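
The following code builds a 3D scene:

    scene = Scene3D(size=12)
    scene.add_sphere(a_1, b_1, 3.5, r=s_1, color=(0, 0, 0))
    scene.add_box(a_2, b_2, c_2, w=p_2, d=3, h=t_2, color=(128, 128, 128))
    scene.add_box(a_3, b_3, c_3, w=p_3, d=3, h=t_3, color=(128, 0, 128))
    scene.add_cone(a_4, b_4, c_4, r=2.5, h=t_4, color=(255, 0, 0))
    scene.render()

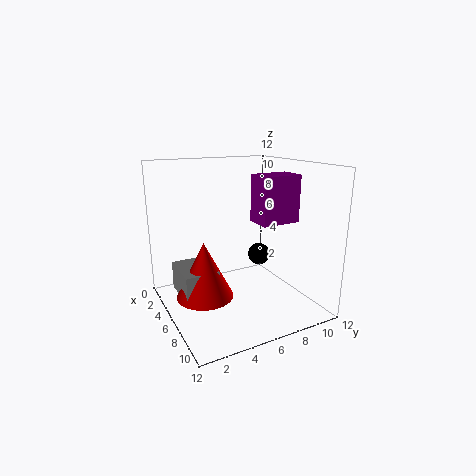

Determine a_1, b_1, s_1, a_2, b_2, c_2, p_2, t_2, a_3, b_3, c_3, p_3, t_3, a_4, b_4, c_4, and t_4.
a_1 = 4.5; b_1 = 9; s_1 = 1; a_2 = 1.5; b_2 = 1.5; c_2 = 0.5; p_2 = 4; t_2 = 2.5; a_3 = 8; b_3 = 6; c_3 = 8; p_3 = 2; t_3 = 3.5; a_4 = 4.5; b_4 = 3.5; c_4 = 0.5; t_4 = 5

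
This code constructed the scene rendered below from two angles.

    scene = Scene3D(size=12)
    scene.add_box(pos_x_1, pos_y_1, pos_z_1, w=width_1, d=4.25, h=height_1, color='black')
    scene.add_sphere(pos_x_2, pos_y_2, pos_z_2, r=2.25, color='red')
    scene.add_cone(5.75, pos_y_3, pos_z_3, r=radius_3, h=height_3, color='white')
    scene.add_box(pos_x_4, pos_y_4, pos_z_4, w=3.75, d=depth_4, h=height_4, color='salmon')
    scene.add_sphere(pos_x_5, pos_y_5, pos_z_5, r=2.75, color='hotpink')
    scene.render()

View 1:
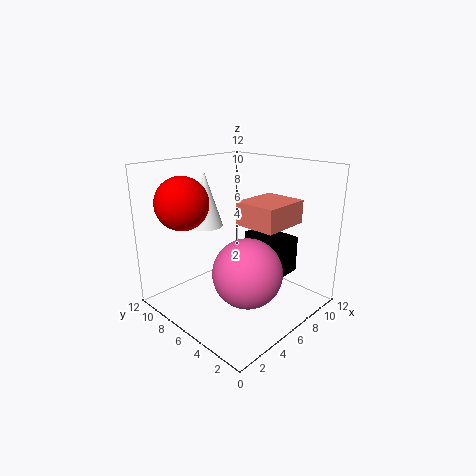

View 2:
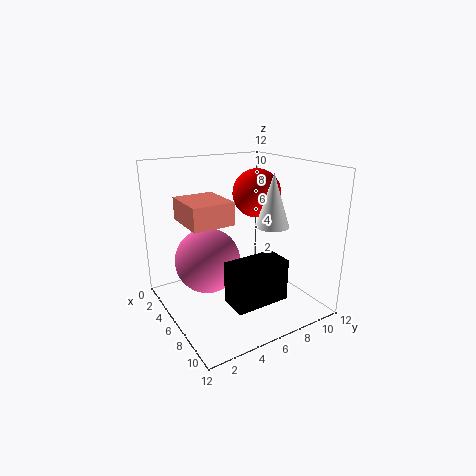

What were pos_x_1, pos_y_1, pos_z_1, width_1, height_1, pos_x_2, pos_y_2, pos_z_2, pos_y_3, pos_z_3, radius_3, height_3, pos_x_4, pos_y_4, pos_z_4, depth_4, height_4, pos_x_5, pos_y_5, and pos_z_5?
pos_x_1 = 8.5
pos_y_1 = 3.25
pos_z_1 = 2.25
width_1 = 2.25
height_1 = 3.25
pos_x_2 = 3.25
pos_y_2 = 9.75
pos_z_2 = 8.75
pos_y_3 = 9.75
pos_z_3 = 6.25
radius_3 = 1.5
height_3 = 4.75
pos_x_4 = 4.25
pos_y_4 = 1.25
pos_z_4 = 8
depth_4 = 3.25
height_4 = 1.75
pos_x_5 = 4.75
pos_y_5 = 3.75
pos_z_5 = 4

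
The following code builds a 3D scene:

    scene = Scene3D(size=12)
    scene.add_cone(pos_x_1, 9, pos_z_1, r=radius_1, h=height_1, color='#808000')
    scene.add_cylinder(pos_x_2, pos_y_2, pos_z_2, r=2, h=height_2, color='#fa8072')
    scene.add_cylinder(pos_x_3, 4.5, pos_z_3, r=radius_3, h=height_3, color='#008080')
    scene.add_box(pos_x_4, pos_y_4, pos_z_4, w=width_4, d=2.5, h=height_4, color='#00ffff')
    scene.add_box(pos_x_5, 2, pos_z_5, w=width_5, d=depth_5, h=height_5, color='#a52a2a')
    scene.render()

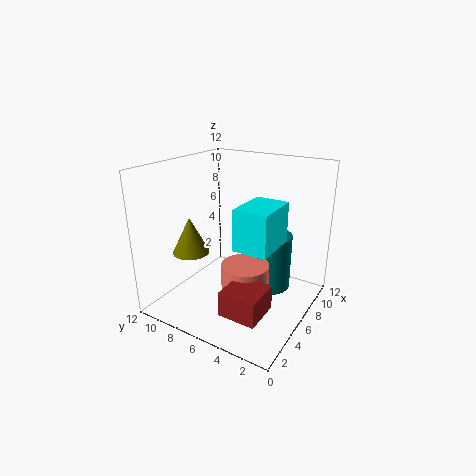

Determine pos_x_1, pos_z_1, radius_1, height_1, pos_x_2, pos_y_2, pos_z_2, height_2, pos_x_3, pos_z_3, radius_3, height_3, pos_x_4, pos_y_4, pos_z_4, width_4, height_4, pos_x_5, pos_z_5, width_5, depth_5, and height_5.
pos_x_1 = 3.5, pos_z_1 = 5, radius_1 = 1.5, height_1 = 3, pos_x_2 = 5.5, pos_y_2 = 5, pos_z_2 = 0.5, height_2 = 3.5, pos_x_3 = 9, pos_z_3 = 0.5, radius_3 = 2, height_3 = 5, pos_x_4 = 2, pos_y_4 = 1.5, pos_z_4 = 7, width_4 = 3.5, height_4 = 3, pos_x_5 = 1.5, pos_z_5 = 1.5, width_5 = 3, depth_5 = 3, height_5 = 2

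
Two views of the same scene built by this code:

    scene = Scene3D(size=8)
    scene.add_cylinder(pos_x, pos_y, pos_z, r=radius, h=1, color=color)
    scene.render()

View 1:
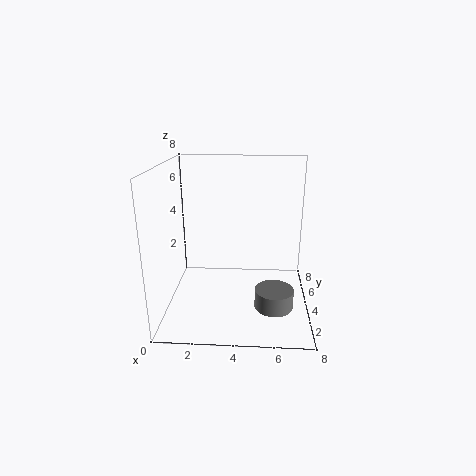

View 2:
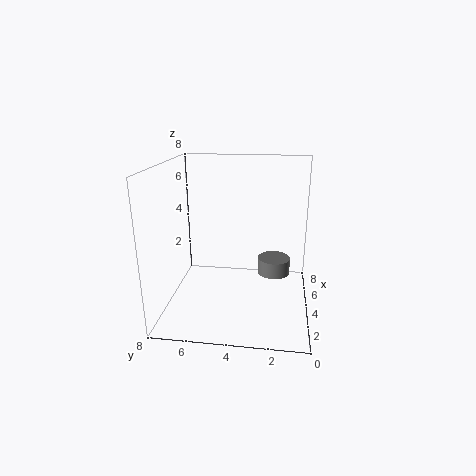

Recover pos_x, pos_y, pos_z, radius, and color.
pos_x = 6
pos_y = 2
pos_z = 1
radius = 1
color = 'gray'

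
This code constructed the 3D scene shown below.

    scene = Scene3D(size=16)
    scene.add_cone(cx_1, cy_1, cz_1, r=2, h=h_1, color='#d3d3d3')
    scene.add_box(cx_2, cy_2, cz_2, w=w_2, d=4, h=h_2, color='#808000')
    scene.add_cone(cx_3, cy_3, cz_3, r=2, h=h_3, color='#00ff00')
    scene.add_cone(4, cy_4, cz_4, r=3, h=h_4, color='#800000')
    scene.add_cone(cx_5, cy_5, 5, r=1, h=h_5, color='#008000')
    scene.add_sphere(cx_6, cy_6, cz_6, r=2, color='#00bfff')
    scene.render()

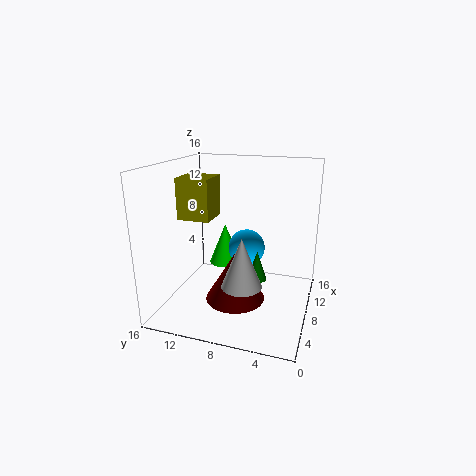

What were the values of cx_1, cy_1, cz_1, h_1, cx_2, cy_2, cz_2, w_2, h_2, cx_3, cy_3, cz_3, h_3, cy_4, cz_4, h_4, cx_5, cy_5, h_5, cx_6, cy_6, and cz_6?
cx_1 = 3; cy_1 = 6; cz_1 = 5; h_1 = 5; cx_2 = 9; cy_2 = 12; cz_2 = 9; w_2 = 4; h_2 = 5; cx_3 = 12; cy_3 = 11; cz_3 = 3; h_3 = 5; cy_4 = 7; cz_4 = 3; h_4 = 5; cx_5 = 5; cy_5 = 5; h_5 = 3; cx_6 = 8; cy_6 = 7; cz_6 = 7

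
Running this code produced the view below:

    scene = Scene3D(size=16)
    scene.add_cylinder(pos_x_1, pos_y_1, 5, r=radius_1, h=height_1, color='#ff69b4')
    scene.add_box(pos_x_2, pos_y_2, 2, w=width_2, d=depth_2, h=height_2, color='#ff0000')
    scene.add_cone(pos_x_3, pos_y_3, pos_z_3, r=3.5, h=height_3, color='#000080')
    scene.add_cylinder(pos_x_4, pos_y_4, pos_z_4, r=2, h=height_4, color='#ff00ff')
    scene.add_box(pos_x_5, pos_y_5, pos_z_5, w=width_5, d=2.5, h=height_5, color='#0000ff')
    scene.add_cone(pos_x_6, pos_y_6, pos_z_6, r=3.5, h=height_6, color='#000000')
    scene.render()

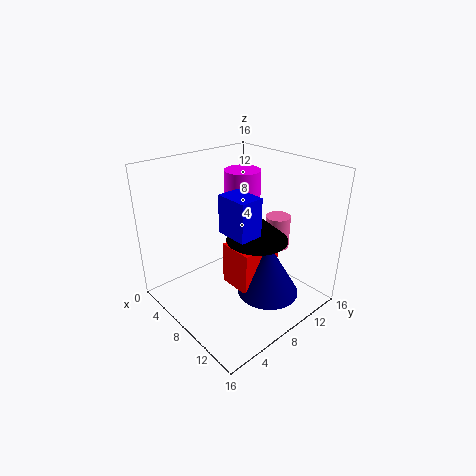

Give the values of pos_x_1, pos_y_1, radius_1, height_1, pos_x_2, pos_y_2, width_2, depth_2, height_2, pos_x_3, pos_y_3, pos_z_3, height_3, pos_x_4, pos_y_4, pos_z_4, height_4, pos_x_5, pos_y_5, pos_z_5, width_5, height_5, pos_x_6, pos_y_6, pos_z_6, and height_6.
pos_x_1 = 8.5
pos_y_1 = 14
radius_1 = 1.5
height_1 = 4
pos_x_2 = 6.5
pos_y_2 = 7
width_2 = 4
depth_2 = 5
height_2 = 5
pos_x_3 = 11
pos_y_3 = 10
pos_z_3 = 1.5
height_3 = 6
pos_x_4 = 6.5
pos_y_4 = 10
pos_z_4 = 8
height_4 = 7
pos_x_5 = 8.5
pos_y_5 = 5
pos_z_5 = 10
width_5 = 3.5
height_5 = 4
pos_x_6 = 9
pos_y_6 = 10
pos_z_6 = 7.5
height_6 = 3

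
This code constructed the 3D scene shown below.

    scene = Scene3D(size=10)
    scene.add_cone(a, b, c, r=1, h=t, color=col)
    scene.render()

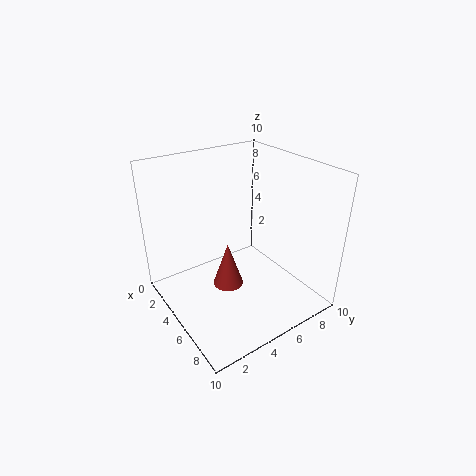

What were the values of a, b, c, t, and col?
a = 6
b = 3.5
c = 2.5
t = 3
col = 'brown'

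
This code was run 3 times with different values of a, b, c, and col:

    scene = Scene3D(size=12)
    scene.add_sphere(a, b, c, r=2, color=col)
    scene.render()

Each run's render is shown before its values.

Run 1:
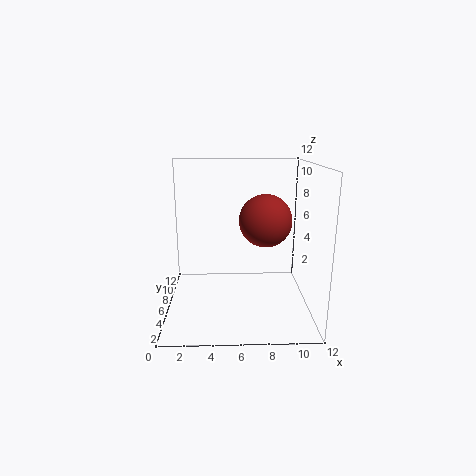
a = 8; b = 4; c = 8; col = 'brown'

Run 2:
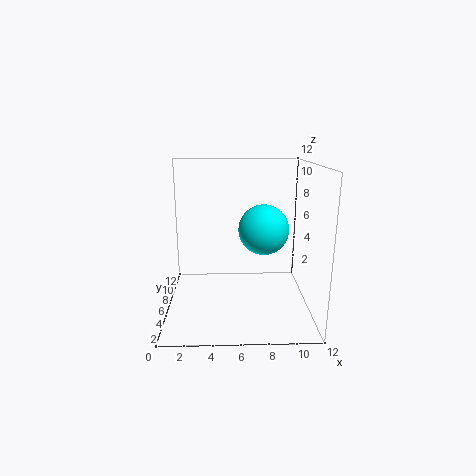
a = 8; b = 5; c = 7; col = 'cyan'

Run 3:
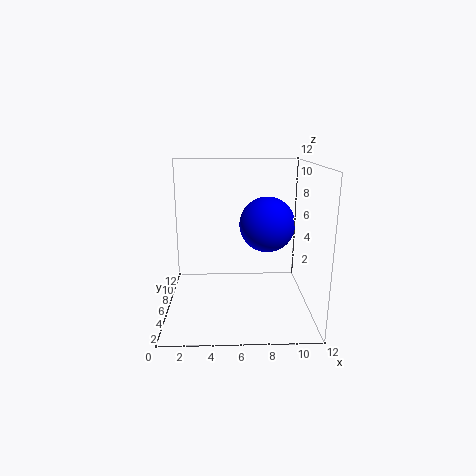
a = 8; b = 3; c = 8; col = 'blue'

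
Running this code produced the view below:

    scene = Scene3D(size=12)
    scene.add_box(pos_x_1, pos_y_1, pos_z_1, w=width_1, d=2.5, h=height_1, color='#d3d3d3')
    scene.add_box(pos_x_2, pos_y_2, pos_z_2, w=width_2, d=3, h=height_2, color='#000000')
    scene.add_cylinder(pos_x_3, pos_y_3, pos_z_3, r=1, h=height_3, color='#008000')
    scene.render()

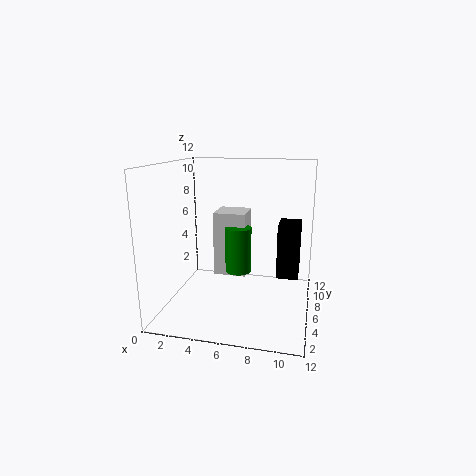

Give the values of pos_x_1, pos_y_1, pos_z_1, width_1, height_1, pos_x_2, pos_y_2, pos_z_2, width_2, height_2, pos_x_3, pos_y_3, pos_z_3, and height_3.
pos_x_1 = 4.5; pos_y_1 = 4; pos_z_1 = 3.5; width_1 = 2.5; height_1 = 5; pos_x_2 = 9; pos_y_2 = 8.5; pos_z_2 = 1.5; width_2 = 2; height_2 = 5; pos_x_3 = 6.5; pos_y_3 = 4; pos_z_3 = 4; height_3 = 3.5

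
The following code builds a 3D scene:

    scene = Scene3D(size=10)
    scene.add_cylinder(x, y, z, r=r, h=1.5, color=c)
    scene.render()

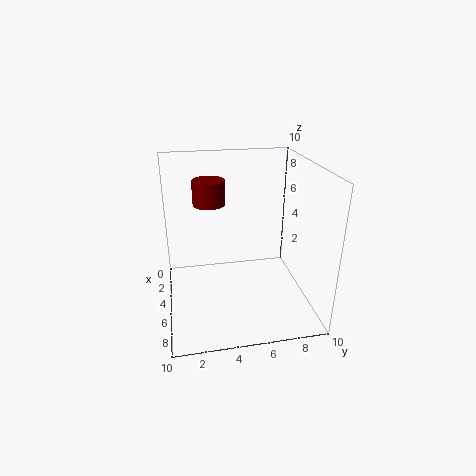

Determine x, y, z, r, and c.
x = 6, y = 3, z = 8, r = 1, c = 'maroon'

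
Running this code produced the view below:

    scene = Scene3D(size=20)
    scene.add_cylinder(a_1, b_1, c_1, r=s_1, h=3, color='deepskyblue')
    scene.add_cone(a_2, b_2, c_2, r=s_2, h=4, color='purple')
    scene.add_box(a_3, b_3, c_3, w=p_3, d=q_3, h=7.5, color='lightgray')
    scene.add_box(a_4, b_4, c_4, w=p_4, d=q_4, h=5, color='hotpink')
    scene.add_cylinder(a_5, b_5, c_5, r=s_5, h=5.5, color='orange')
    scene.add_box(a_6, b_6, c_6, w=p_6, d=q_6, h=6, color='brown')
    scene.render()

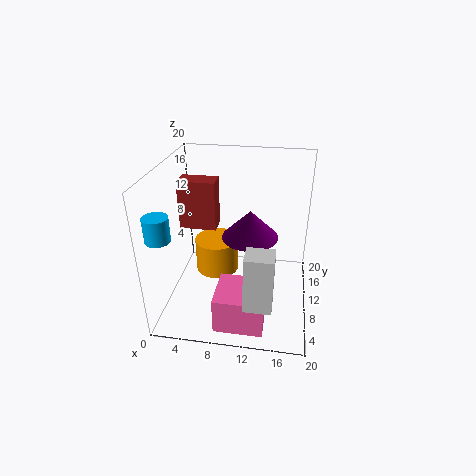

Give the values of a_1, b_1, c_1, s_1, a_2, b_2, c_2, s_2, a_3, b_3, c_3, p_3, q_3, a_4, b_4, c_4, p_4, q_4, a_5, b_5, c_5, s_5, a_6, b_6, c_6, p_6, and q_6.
a_1 = 2, b_1 = 2, c_1 = 13.5, s_1 = 1.5, a_2 = 11.5, b_2 = 11.5, c_2 = 9.5, s_2 = 4, a_3 = 12, b_3 = 1, c_3 = 5, p_3 = 3.5, q_3 = 3, a_4 = 8, b_4 = 1.5, c_4 = 0.5, p_4 = 6.5, q_4 = 6, a_5 = 5.5, b_5 = 16, c_5 = 0.5, s_5 = 3.5, a_6 = 3.5, b_6 = 5.5, c_6 = 13.5, p_6 = 4.5, q_6 = 2.5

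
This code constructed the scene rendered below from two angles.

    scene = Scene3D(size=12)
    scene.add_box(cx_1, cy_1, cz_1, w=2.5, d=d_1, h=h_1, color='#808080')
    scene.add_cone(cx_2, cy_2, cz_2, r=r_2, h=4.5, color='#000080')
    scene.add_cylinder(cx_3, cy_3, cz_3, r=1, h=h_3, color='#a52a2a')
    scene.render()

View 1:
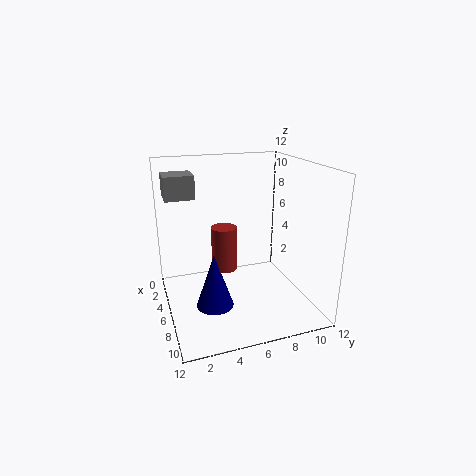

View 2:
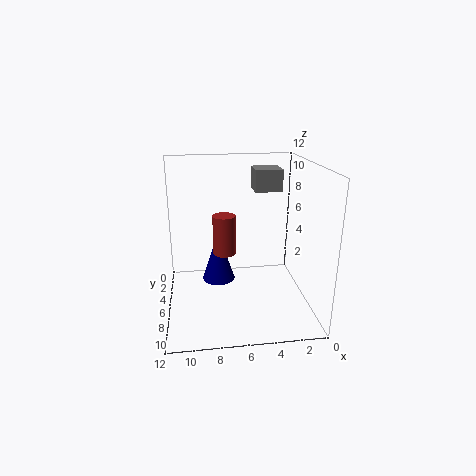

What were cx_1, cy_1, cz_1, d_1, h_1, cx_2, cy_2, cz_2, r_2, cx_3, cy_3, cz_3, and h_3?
cx_1 = 1.5; cy_1 = 0.5; cz_1 = 9; d_1 = 2.5; h_1 = 2; cx_2 = 7.5; cy_2 = 3.5; cz_2 = 1; r_2 = 1.5; cx_3 = 7; cy_3 = 4.5; cz_3 = 4; h_3 = 3.5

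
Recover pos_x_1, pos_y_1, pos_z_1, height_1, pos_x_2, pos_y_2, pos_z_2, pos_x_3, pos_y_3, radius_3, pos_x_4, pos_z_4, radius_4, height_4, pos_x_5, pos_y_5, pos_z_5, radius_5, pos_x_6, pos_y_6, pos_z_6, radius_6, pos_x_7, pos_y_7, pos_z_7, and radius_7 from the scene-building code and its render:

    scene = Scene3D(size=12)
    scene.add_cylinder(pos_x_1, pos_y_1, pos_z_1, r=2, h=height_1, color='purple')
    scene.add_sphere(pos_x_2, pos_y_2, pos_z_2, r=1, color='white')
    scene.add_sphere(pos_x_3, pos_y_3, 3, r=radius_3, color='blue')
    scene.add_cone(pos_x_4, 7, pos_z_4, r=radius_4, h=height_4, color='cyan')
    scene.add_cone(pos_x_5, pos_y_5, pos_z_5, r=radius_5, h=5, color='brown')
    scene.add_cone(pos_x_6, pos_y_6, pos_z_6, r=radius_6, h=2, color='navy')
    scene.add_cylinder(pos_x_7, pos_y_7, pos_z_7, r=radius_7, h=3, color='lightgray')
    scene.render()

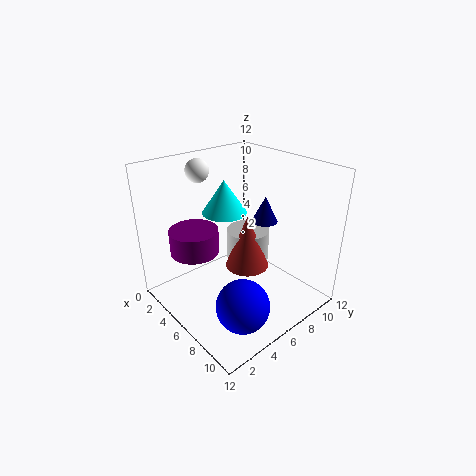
pos_x_1 = 4, pos_y_1 = 3, pos_z_1 = 5, height_1 = 2, pos_x_2 = 2, pos_y_2 = 5, pos_z_2 = 11, pos_x_3 = 10, pos_y_3 = 3, radius_3 = 2, pos_x_4 = 3, pos_z_4 = 7, radius_4 = 2, height_4 = 3, pos_x_5 = 5, pos_y_5 = 8, pos_z_5 = 2, radius_5 = 2, pos_x_6 = 8, pos_y_6 = 7, pos_z_6 = 8, radius_6 = 1, pos_x_7 = 4, pos_y_7 = 9, pos_z_7 = 2, radius_7 = 2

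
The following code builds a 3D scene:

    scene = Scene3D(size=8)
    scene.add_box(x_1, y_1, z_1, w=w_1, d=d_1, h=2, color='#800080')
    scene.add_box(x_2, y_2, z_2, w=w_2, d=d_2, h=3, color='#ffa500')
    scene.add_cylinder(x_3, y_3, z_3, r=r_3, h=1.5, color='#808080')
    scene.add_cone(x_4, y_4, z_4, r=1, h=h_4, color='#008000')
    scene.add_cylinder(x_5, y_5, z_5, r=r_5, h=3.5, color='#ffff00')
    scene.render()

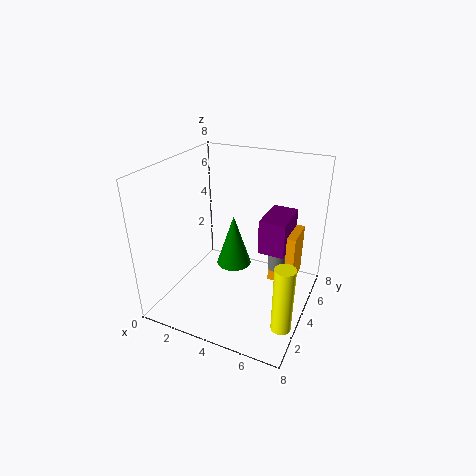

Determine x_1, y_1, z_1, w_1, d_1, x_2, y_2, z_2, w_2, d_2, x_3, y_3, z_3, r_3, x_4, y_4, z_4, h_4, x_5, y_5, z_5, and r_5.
x_1 = 5; y_1 = 4.5; z_1 = 3; w_1 = 1.5; d_1 = 2.5; x_2 = 5.5; y_2 = 5; z_2 = 1; w_2 = 1.5; d_2 = 2; x_3 = 6; y_3 = 5; z_3 = 2; r_3 = 0.5; x_4 = 3.5; y_4 = 4.5; z_4 = 2; h_4 = 3; x_5 = 7.5; y_5 = 1.5; z_5 = 1; r_5 = 0.5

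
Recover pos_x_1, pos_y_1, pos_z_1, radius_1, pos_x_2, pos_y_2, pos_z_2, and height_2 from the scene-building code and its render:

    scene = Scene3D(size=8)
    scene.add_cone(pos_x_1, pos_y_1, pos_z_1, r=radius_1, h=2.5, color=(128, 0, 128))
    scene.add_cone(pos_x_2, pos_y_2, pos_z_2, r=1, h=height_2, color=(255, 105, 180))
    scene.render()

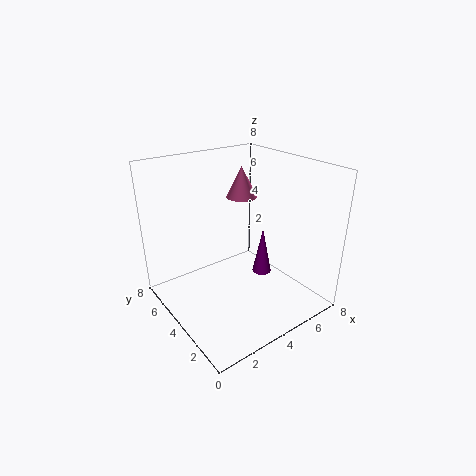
pos_x_1 = 4.5
pos_y_1 = 2.5
pos_z_1 = 2.5
radius_1 = 0.5
pos_x_2 = 6.5
pos_y_2 = 7
pos_z_2 = 5
height_2 = 2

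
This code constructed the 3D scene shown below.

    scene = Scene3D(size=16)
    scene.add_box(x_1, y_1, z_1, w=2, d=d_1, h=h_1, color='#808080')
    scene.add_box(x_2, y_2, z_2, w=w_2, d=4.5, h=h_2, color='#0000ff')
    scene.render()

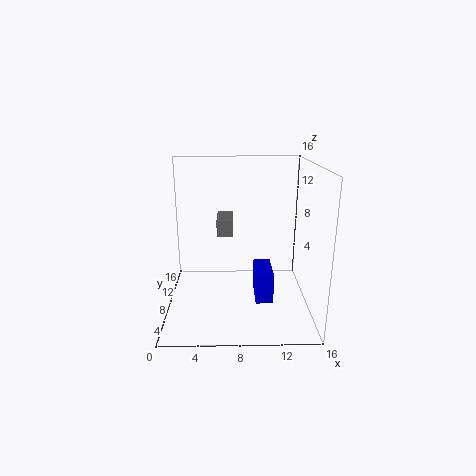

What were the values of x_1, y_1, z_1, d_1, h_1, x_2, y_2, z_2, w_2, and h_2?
x_1 = 5.5
y_1 = 11
z_1 = 7
d_1 = 4.5
h_1 = 2
x_2 = 10
y_2 = 6.5
z_2 = 0.5
w_2 = 2
h_2 = 3.5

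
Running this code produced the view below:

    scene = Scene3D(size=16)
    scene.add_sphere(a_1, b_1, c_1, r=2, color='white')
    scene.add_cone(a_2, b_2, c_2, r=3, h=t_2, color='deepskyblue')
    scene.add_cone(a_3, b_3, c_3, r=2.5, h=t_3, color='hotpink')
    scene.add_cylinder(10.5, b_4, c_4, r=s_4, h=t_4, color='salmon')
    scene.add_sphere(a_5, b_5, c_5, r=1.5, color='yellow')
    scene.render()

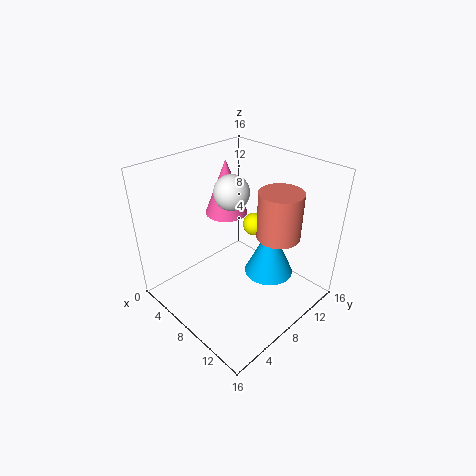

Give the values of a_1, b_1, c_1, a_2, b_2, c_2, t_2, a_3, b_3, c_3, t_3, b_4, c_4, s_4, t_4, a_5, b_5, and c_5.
a_1 = 6, b_1 = 9, c_1 = 12.5, a_2 = 9, b_2 = 12.5, c_2 = 1.5, t_2 = 6.5, a_3 = 4, b_3 = 10, c_3 = 9, t_3 = 6.5, b_4 = 12, c_4 = 7.5, s_4 = 2.5, t_4 = 5.5, a_5 = 5, b_5 = 14, c_5 = 6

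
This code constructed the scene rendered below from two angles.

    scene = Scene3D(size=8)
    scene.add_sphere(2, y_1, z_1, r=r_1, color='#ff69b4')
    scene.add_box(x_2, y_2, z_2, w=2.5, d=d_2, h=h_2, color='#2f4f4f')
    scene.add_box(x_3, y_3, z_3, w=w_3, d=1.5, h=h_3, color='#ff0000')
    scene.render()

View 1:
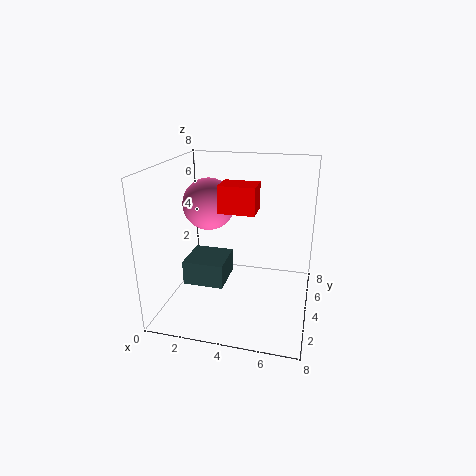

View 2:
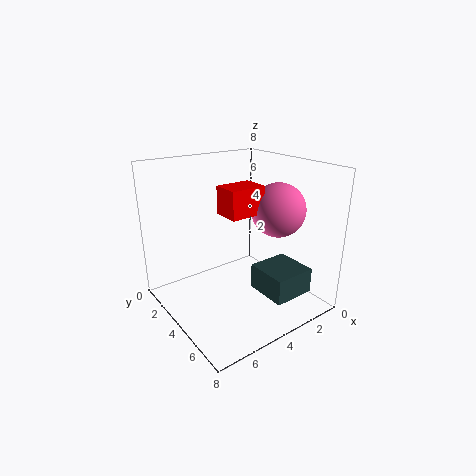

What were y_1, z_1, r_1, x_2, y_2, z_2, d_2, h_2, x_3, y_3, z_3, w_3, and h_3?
y_1 = 5, z_1 = 5.5, r_1 = 1.5, x_2 = 0.5, y_2 = 4, z_2 = 0.5, d_2 = 2.5, h_2 = 1.5, x_3 = 3, y_3 = 3.5, z_3 = 5.5, w_3 = 2, h_3 = 1.5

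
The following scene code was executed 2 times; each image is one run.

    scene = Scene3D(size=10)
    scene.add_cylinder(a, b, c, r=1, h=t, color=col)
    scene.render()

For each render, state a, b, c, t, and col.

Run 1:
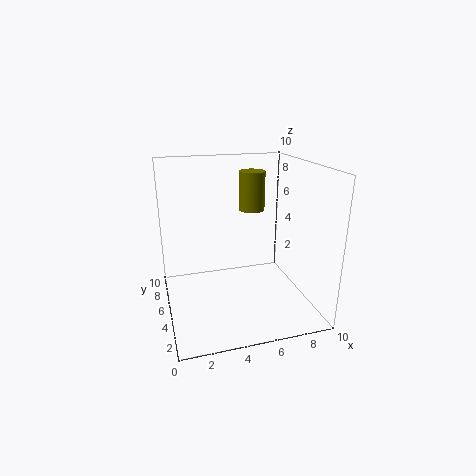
a = 7; b = 8; c = 6; t = 3; col = 'olive'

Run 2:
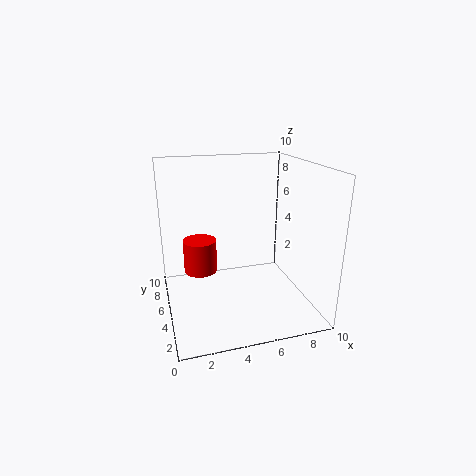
a = 2; b = 3; c = 4; t = 2; col = 'red'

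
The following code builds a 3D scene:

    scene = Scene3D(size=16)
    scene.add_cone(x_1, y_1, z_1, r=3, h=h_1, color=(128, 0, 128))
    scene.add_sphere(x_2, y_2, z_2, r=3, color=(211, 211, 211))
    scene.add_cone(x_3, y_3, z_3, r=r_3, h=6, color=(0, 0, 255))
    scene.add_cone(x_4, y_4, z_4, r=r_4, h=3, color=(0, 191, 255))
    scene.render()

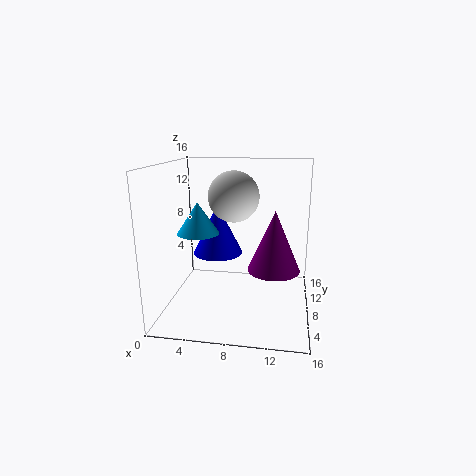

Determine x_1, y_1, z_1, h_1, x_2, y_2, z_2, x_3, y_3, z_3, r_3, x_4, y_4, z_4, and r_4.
x_1 = 12; y_1 = 9; z_1 = 4; h_1 = 7; x_2 = 7; y_2 = 11; z_2 = 12; x_3 = 5; y_3 = 11; z_3 = 5; r_3 = 3; x_4 = 5; y_4 = 3; z_4 = 10; r_4 = 2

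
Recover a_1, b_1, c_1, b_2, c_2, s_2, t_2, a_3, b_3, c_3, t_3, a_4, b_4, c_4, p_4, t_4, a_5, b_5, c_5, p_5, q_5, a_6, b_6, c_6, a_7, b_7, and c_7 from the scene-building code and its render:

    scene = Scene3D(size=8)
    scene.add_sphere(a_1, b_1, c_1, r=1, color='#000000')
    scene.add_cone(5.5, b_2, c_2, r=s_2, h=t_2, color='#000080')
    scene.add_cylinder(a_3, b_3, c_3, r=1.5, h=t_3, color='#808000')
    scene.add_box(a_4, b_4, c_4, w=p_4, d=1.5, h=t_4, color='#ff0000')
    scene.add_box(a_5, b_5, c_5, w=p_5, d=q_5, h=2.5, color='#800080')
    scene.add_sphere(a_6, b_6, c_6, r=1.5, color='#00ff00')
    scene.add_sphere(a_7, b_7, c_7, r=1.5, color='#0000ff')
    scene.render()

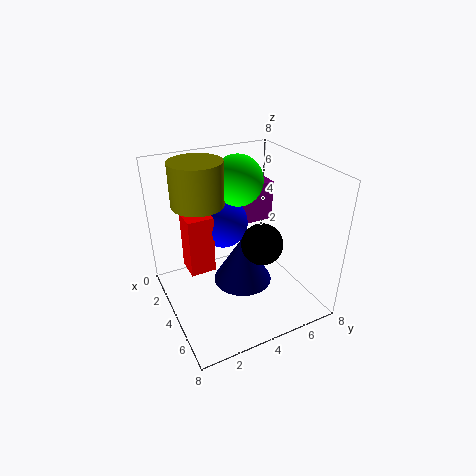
a_1 = 6.5
b_1 = 4
c_1 = 5
b_2 = 3.5
c_2 = 2.5
s_2 = 1.5
t_2 = 2.5
a_3 = 2
b_3 = 2.5
c_3 = 5.5
t_3 = 2.5
a_4 = 1.5
b_4 = 1.5
c_4 = 1.5
p_4 = 1.5
t_4 = 3.5
a_5 = 0.5
b_5 = 5
c_5 = 3.5
p_5 = 1.5
q_5 = 2.5
a_6 = 2
b_6 = 5
c_6 = 6.5
a_7 = 2
b_7 = 4
c_7 = 4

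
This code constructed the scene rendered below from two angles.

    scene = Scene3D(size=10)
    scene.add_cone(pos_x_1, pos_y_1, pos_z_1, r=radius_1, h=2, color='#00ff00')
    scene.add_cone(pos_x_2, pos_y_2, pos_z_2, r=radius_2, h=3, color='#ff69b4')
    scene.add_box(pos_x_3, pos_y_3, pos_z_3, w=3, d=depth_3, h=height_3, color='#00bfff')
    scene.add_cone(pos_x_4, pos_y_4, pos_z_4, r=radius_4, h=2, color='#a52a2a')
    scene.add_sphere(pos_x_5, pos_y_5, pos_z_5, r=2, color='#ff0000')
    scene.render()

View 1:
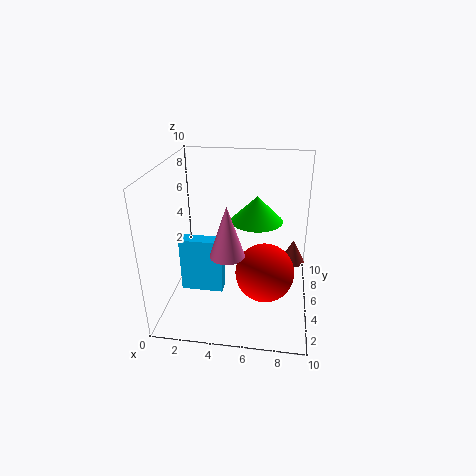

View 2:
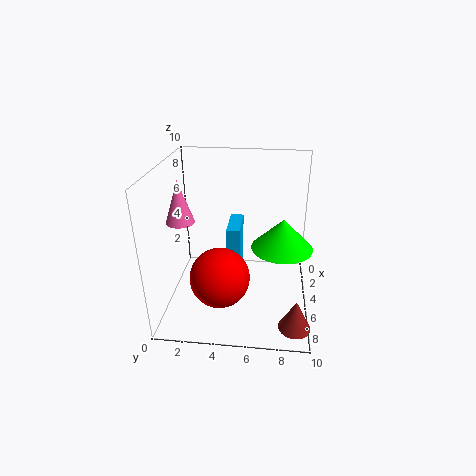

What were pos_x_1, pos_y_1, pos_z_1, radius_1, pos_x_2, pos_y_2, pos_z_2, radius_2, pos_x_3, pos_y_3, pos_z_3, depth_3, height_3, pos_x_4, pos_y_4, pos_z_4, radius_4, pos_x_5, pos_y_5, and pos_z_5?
pos_x_1 = 6; pos_y_1 = 8; pos_z_1 = 5; radius_1 = 2; pos_x_2 = 5; pos_y_2 = 1; pos_z_2 = 6; radius_2 = 1; pos_x_3 = 1; pos_y_3 = 4; pos_z_3 = 1; depth_3 = 1; height_3 = 4; pos_x_4 = 9; pos_y_4 = 9; pos_z_4 = 1; radius_4 = 1; pos_x_5 = 7; pos_y_5 = 4; pos_z_5 = 3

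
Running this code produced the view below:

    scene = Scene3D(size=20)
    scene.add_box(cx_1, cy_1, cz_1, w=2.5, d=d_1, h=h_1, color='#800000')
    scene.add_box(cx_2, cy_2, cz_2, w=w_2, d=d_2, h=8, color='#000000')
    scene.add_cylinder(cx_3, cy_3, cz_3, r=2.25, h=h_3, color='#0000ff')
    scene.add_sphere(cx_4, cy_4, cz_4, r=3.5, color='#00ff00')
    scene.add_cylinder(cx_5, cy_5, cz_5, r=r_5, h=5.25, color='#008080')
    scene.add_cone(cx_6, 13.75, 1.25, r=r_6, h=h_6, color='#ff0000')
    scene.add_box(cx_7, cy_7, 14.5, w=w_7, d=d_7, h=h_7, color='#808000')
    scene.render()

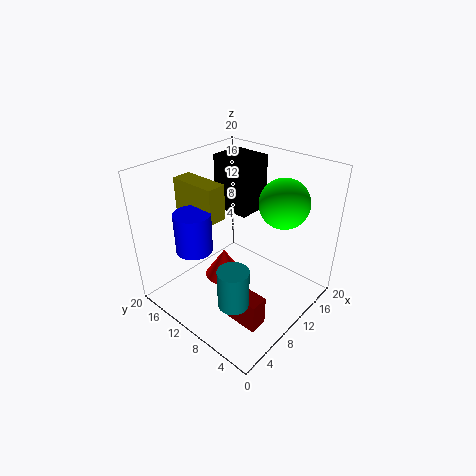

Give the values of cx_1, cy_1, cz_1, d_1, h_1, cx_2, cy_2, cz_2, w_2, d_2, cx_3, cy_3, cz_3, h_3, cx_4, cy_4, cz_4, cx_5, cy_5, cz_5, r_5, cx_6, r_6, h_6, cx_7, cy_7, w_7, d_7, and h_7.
cx_1 = 5; cy_1 = 3; cz_1 = 0.5; d_1 = 4.75; h_1 = 4.25; cx_2 = 12.5; cy_2 = 11; cz_2 = 11.75; w_2 = 5; d_2 = 5.75; cx_3 = 3; cy_3 = 11; cz_3 = 11.25; h_3 = 5; cx_4 = 15.25; cy_4 = 6.25; cz_4 = 14.5; cx_5 = 4.25; cy_5 = 5.75; cz_5 = 4.5; r_5 = 2; cx_6 = 11; r_6 = 3; h_6 = 4.5; cx_7 = 4.5; cy_7 = 9.5; w_7 = 2.5; d_7 = 6.25; h_7 = 4.5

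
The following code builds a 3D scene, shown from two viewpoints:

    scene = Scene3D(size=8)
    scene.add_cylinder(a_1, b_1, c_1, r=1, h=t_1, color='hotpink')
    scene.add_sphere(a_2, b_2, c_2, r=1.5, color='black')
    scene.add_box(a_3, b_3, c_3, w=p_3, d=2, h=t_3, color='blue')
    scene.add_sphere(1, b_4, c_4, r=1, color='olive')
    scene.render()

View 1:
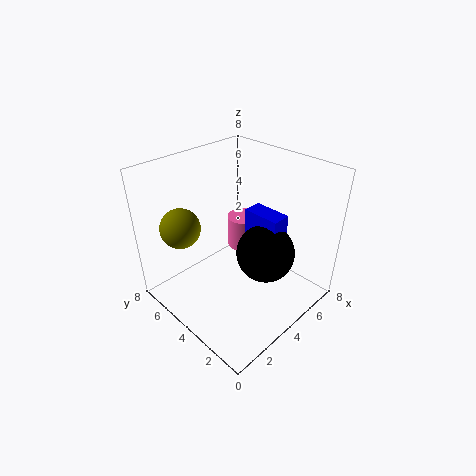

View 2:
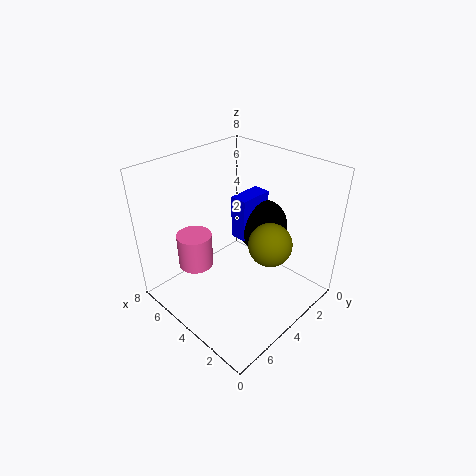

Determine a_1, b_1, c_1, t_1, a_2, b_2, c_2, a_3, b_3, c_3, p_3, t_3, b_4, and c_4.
a_1 = 6; b_1 = 5.5; c_1 = 2; t_1 = 2; a_2 = 4; b_2 = 2; c_2 = 4; a_3 = 4; b_3 = 1.5; c_3 = 3.5; p_3 = 1; t_3 = 2.5; b_4 = 5; c_4 = 5.5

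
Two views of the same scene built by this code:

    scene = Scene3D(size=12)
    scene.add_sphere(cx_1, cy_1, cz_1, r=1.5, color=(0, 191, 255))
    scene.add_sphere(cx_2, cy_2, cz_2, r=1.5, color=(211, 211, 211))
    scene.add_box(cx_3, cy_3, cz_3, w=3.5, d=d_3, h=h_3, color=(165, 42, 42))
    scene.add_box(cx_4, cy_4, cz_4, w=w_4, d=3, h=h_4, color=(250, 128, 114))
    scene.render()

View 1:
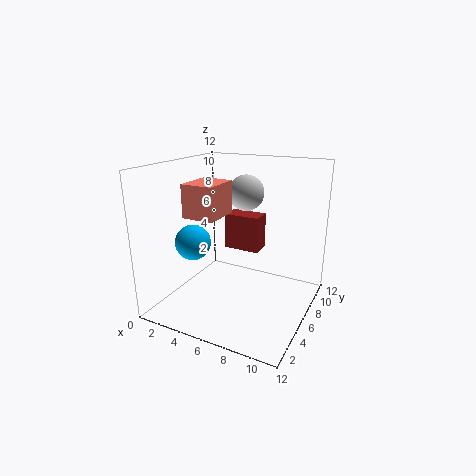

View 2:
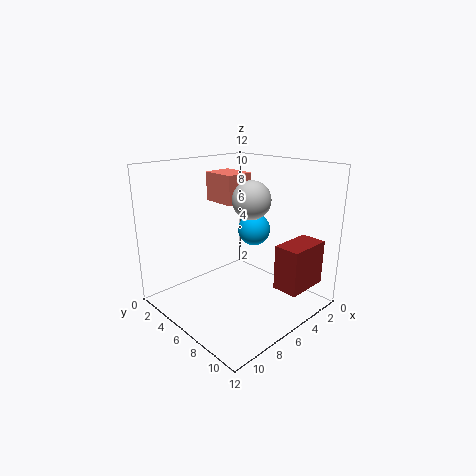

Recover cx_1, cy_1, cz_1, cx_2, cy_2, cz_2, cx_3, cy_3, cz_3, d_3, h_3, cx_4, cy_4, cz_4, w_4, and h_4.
cx_1 = 2.5
cy_1 = 4.5
cz_1 = 5.5
cx_2 = 6
cy_2 = 7.5
cz_2 = 9.5
cx_3 = 2.5
cy_3 = 10
cz_3 = 3
d_3 = 2
h_3 = 3.5
cx_4 = 3.5
cy_4 = 2
cz_4 = 8.5
w_4 = 2.5
h_4 = 2.5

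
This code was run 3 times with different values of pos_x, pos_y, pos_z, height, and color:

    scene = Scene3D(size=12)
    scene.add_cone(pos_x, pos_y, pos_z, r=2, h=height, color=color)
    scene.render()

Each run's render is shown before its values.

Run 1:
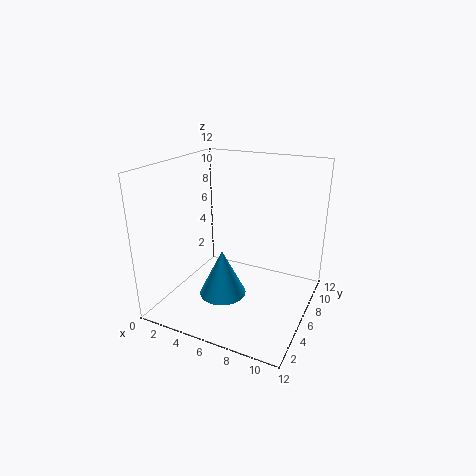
pos_x = 5; pos_y = 5; pos_z = 1; height = 4; color = 'deepskyblue'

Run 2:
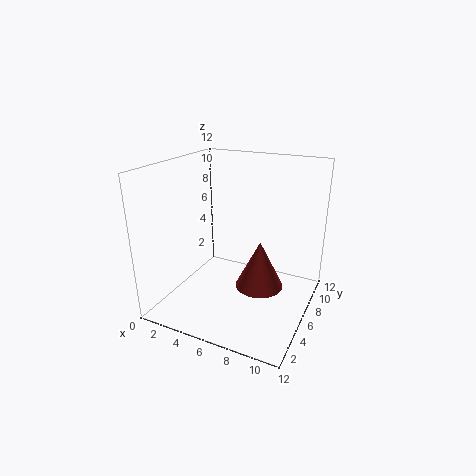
pos_x = 8; pos_y = 6; pos_z = 2; height = 4; color = 'brown'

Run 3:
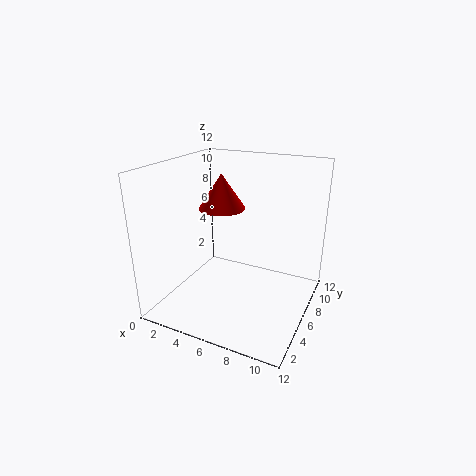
pos_x = 4; pos_y = 7; pos_z = 8; height = 3; color = 'red'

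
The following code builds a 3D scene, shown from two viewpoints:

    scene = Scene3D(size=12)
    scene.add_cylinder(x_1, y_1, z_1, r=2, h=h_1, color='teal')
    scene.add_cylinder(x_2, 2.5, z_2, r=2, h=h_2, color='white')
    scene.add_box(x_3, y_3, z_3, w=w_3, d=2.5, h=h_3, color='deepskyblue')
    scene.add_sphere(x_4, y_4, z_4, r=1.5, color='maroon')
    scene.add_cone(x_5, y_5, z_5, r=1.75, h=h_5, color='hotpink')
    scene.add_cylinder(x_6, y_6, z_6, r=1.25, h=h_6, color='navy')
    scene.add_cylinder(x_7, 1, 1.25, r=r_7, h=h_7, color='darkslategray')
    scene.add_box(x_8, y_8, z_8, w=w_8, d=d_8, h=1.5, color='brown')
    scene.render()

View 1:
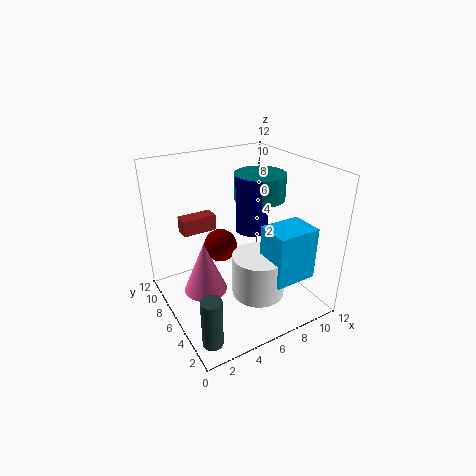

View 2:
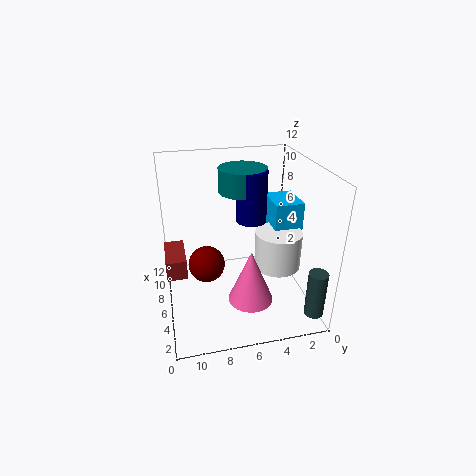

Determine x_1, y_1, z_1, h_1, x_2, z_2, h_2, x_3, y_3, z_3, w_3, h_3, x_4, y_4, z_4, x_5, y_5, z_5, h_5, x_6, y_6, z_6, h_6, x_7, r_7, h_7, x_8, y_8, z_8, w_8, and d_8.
x_1 = 7.5, y_1 = 5.25, z_1 = 9.5, h_1 = 2, x_2 = 5.75, z_2 = 3, h_2 = 3.25, x_3 = 6, y_3 = 0.25, z_3 = 4.5, w_3 = 3.25, h_3 = 4, x_4 = 5.75, y_4 = 8.75, z_4 = 4, x_5 = 2.75, y_5 = 5.75, z_5 = 2.25, h_5 = 4.25, x_6 = 6.5, y_6 = 4.75, z_6 = 7.25, h_6 = 4.25, x_7 = 1, r_7 = 0.75, h_7 = 3.75, x_8 = 3, y_8 = 10.5, z_8 = 4.75, w_8 = 3.25, d_8 = 1.5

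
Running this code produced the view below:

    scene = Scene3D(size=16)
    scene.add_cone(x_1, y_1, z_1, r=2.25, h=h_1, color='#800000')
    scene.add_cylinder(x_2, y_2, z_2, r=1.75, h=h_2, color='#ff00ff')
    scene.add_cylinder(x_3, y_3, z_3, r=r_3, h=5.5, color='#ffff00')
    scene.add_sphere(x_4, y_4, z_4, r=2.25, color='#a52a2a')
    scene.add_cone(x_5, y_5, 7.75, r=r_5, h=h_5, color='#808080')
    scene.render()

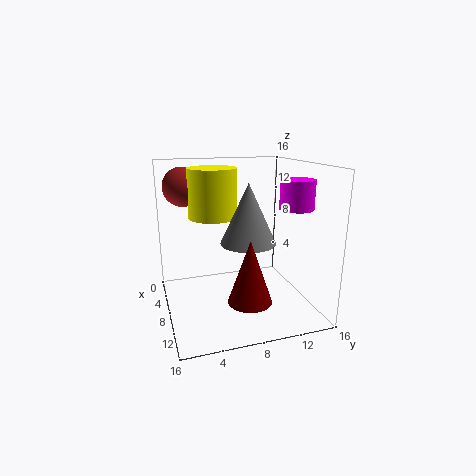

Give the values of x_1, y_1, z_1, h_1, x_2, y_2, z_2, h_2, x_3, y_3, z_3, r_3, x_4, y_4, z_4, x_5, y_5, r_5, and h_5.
x_1 = 12.75; y_1 = 7.75; z_1 = 2.75; h_1 = 6.5; x_2 = 11.75; y_2 = 13; z_2 = 11.75; h_2 = 3; x_3 = 5.75; y_3 = 5.75; z_3 = 10; r_3 = 2.75; x_4 = 3.75; y_4 = 2.75; z_4 = 13.25; x_5 = 9.25; y_5 = 8.75; r_5 = 3; h_5 = 6.5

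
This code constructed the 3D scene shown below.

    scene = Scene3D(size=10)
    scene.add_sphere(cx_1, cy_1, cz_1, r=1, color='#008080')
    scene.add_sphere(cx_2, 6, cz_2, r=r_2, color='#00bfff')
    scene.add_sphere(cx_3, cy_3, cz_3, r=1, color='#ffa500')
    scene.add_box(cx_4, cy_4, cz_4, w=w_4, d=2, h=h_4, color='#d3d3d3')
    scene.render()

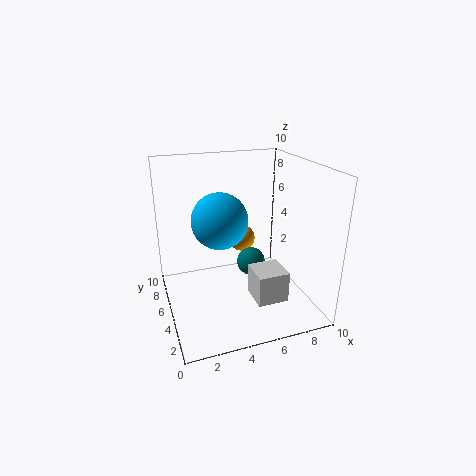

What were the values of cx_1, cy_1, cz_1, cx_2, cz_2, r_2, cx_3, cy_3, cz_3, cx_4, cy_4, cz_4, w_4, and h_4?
cx_1 = 6
cy_1 = 5
cz_1 = 3
cx_2 = 4
cz_2 = 6
r_2 = 2
cx_3 = 6
cy_3 = 7
cz_3 = 4
cx_4 = 5
cy_4 = 1
cz_4 = 2
w_4 = 2
h_4 = 2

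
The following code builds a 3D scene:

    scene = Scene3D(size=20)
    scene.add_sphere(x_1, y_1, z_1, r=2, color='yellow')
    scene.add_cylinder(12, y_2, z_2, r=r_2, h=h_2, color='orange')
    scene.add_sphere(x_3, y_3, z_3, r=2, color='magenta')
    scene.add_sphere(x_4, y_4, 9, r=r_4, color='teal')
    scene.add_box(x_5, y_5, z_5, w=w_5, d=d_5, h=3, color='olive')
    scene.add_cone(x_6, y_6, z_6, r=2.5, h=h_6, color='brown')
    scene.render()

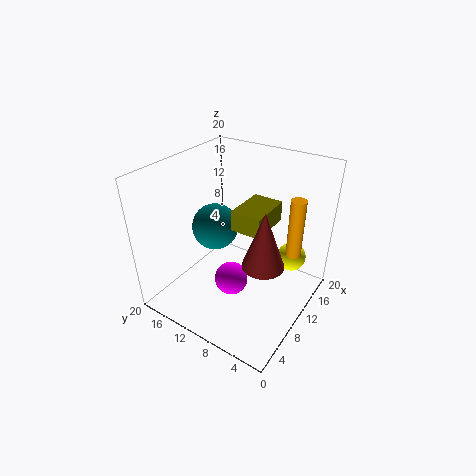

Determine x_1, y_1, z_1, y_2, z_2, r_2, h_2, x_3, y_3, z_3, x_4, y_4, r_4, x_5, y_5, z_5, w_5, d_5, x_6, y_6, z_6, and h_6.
x_1 = 14, y_1 = 3.5, z_1 = 7, y_2 = 2.5, z_2 = 9, r_2 = 1, h_2 = 8, x_3 = 4, y_3 = 7, z_3 = 8.5, x_4 = 12, y_4 = 15.5, r_4 = 3.5, x_5 = 10.5, y_5 = 7, z_5 = 10.5, w_5 = 6.5, d_5 = 4.5, x_6 = 5.5, y_6 = 3.5, z_6 = 11, h_6 = 7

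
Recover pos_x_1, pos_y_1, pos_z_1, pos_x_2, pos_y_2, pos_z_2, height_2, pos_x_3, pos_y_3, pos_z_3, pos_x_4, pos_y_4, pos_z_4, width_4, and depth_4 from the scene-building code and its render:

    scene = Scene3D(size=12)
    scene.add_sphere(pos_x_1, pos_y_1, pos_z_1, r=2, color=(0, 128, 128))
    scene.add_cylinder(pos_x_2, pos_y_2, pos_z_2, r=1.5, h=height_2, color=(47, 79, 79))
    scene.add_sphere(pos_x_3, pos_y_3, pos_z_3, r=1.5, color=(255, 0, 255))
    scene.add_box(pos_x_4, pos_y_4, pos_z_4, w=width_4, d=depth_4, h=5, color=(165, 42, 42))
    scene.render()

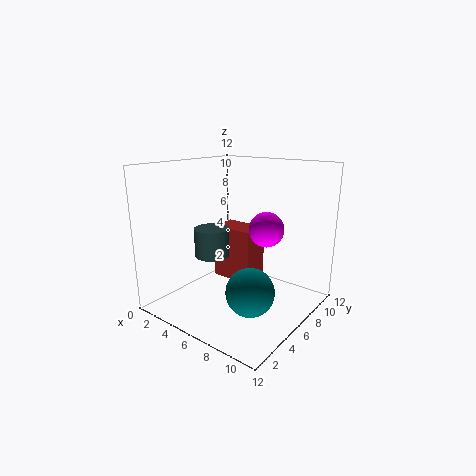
pos_x_1 = 8, pos_y_1 = 5, pos_z_1 = 2, pos_x_2 = 3.5, pos_y_2 = 5.5, pos_z_2 = 4, height_2 = 2.5, pos_x_3 = 7.5, pos_y_3 = 8, pos_z_3 = 6.5, pos_x_4 = 2, pos_y_4 = 7.5, pos_z_4 = 1, width_4 = 4, depth_4 = 2.5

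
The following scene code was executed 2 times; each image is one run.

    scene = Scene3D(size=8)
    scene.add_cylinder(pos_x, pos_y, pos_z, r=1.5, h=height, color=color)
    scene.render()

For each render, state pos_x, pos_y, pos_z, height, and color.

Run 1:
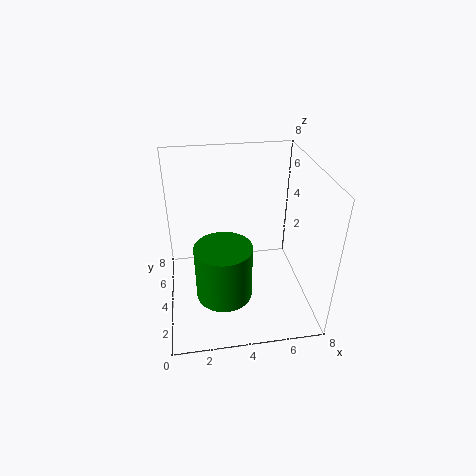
pos_x = 3
pos_y = 2.5
pos_z = 1.5
height = 3
color = 'green'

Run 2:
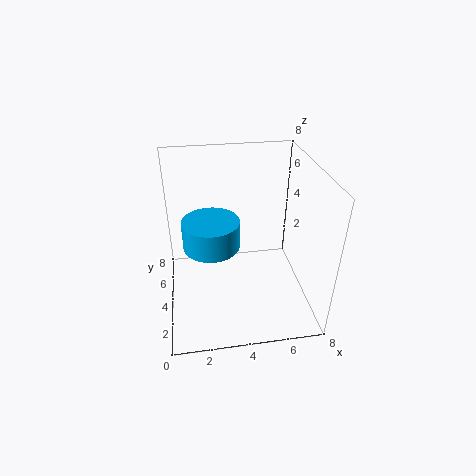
pos_x = 2.5
pos_y = 3.5
pos_z = 4
height = 1.5
color = 'deepskyblue'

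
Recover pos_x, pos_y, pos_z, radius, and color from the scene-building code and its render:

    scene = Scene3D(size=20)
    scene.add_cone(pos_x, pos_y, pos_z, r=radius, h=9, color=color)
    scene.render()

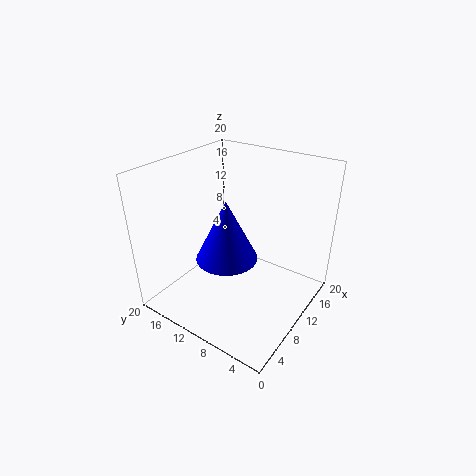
pos_x = 10
pos_y = 12
pos_z = 6
radius = 4.5
color = 'blue'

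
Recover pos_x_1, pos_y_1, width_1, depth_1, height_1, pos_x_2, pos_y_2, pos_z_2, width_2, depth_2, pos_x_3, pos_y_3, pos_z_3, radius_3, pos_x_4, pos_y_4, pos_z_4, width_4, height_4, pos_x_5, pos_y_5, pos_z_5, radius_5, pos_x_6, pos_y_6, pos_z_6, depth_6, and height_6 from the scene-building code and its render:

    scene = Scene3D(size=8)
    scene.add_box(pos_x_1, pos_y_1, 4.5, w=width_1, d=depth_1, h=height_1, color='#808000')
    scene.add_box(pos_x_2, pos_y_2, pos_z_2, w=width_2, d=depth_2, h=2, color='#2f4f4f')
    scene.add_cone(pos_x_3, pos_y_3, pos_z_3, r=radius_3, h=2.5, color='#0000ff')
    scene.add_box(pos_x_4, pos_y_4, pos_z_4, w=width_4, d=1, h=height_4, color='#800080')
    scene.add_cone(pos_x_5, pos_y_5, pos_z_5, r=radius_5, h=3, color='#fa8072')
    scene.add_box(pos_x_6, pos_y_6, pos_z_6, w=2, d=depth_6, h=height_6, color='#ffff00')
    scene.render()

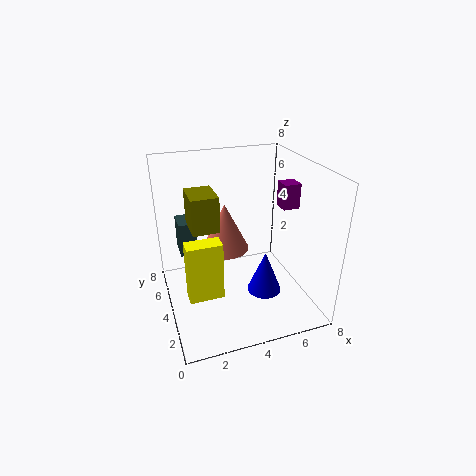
pos_x_1 = 1.5
pos_y_1 = 4
width_1 = 1.5
depth_1 = 2
height_1 = 2
pos_x_2 = 1
pos_y_2 = 5.5
pos_z_2 = 2.5
width_2 = 1
depth_2 = 1.5
pos_x_3 = 5.5
pos_y_3 = 3.5
pos_z_3 = 0.5
radius_3 = 1
pos_x_4 = 7
pos_y_4 = 4.5
pos_z_4 = 5
width_4 = 1
height_4 = 1.5
pos_x_5 = 4
pos_y_5 = 6.5
pos_z_5 = 2
radius_5 = 1.5
pos_x_6 = 1
pos_y_6 = 3.5
pos_z_6 = 0.5
depth_6 = 1
height_6 = 3.5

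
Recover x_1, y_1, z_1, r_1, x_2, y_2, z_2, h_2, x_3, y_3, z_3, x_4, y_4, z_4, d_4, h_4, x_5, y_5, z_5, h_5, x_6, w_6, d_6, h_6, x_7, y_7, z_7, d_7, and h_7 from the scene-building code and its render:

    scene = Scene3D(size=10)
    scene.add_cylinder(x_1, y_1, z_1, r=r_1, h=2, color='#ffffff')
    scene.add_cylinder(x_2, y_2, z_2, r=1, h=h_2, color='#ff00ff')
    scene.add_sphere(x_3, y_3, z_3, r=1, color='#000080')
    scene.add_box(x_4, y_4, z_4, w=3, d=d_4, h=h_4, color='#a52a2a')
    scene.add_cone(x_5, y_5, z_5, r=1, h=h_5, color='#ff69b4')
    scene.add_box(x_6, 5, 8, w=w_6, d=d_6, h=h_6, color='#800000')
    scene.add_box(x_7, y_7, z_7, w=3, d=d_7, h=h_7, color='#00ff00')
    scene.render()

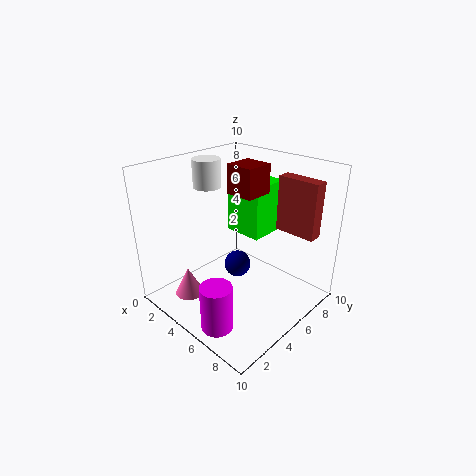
x_1 = 2
y_1 = 5
z_1 = 8
r_1 = 1
x_2 = 7
y_2 = 1
z_2 = 1
h_2 = 3
x_3 = 4
y_3 = 6
z_3 = 2
x_4 = 6
y_4 = 8
z_4 = 5
d_4 = 1
h_4 = 4
x_5 = 3
y_5 = 2
z_5 = 1
h_5 = 2
x_6 = 4
w_6 = 2
d_6 = 2
h_6 = 2
x_7 = 2
y_7 = 7
z_7 = 4
d_7 = 3
h_7 = 4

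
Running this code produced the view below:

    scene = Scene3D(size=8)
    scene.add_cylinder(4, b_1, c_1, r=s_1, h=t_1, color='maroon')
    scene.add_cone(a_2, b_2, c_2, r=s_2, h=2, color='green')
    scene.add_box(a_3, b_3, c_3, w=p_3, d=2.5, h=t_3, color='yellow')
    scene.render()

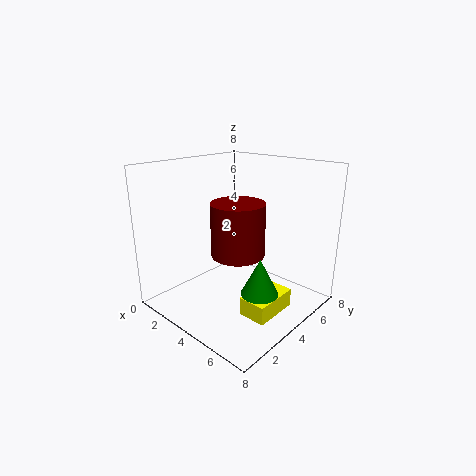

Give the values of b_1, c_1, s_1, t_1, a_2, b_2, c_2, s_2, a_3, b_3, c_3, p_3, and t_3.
b_1 = 4, c_1 = 3, s_1 = 1.5, t_1 = 3, a_2 = 6, b_2 = 3.5, c_2 = 1.5, s_2 = 1, a_3 = 5.5, b_3 = 2.5, c_3 = 0.5, p_3 = 1.5, t_3 = 1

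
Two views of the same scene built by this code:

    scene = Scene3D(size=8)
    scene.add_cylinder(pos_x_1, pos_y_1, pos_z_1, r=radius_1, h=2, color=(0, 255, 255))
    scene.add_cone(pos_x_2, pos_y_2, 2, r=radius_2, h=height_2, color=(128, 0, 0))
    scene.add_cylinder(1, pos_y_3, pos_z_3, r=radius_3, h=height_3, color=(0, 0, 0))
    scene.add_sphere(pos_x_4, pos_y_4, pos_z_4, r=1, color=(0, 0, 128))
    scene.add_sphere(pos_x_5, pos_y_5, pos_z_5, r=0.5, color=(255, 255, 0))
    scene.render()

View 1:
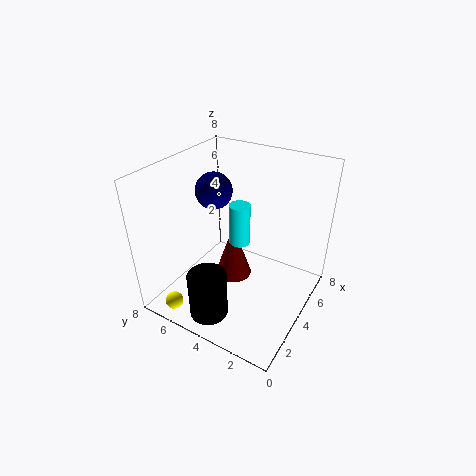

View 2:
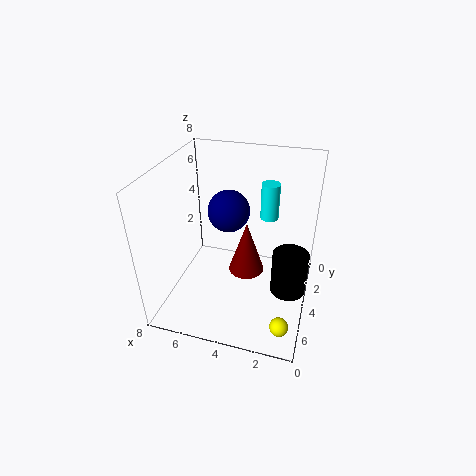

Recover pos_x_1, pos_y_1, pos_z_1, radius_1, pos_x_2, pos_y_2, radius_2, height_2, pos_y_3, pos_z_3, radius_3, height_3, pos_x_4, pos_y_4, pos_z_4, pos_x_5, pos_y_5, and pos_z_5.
pos_x_1 = 2.5; pos_y_1 = 3; pos_z_1 = 5; radius_1 = 0.5; pos_x_2 = 3.5; pos_y_2 = 4; radius_2 = 1; height_2 = 3; pos_y_3 = 4; pos_z_3 = 1; radius_3 = 1; height_3 = 2.5; pos_x_4 = 4; pos_y_4 = 5.5; pos_z_4 = 6.5; pos_x_5 = 1; pos_y_5 = 6.5; pos_z_5 = 0.5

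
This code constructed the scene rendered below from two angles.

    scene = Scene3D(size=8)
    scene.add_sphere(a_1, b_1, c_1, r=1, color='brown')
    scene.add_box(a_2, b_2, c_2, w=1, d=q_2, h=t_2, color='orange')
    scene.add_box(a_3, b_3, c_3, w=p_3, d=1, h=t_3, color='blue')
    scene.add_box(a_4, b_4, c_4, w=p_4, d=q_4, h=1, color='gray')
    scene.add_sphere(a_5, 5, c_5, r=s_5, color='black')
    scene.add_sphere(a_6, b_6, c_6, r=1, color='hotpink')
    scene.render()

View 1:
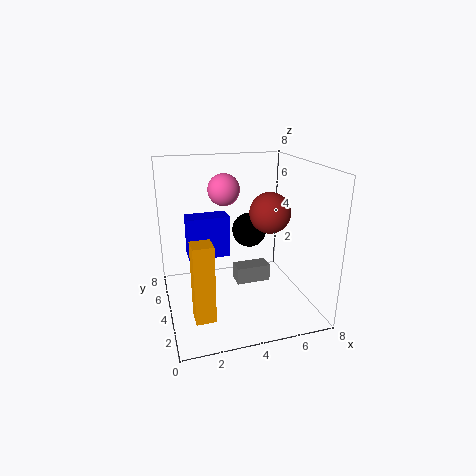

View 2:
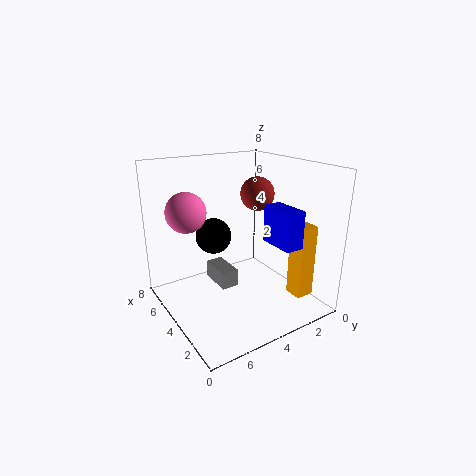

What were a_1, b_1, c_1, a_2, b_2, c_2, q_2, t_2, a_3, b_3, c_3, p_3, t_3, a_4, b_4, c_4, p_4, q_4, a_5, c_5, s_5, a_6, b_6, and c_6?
a_1 = 5, b_1 = 2, c_1 = 6, a_2 = 1, b_2 = 1, c_2 = 1, q_2 = 1, t_2 = 4, a_3 = 1, b_3 = 2, c_3 = 4, p_3 = 2, t_3 = 2, a_4 = 4, b_4 = 4, c_4 = 1, p_4 = 2, q_4 = 1, a_5 = 5, c_5 = 4, s_5 = 1, a_6 = 4, b_6 = 7, c_6 = 6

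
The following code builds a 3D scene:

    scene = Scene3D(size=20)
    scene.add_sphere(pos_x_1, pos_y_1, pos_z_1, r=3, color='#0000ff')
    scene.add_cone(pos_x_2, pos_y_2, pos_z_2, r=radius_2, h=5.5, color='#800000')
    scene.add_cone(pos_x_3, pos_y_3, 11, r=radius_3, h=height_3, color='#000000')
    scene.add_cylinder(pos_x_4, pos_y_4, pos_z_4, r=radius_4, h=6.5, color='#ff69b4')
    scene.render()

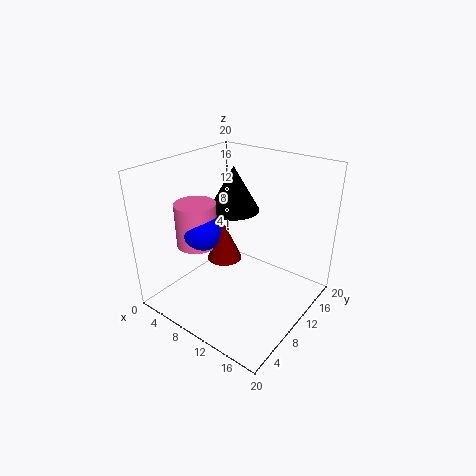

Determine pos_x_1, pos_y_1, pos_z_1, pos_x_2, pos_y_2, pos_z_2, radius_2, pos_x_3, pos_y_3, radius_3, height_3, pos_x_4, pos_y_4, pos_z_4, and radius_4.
pos_x_1 = 4.5; pos_y_1 = 8.5; pos_z_1 = 10; pos_x_2 = 7.5; pos_y_2 = 10; pos_z_2 = 6; radius_2 = 2.5; pos_x_3 = 5; pos_y_3 = 15.5; radius_3 = 4; height_3 = 7; pos_x_4 = 3.5; pos_y_4 = 8.5; pos_z_4 = 7.5; radius_4 = 3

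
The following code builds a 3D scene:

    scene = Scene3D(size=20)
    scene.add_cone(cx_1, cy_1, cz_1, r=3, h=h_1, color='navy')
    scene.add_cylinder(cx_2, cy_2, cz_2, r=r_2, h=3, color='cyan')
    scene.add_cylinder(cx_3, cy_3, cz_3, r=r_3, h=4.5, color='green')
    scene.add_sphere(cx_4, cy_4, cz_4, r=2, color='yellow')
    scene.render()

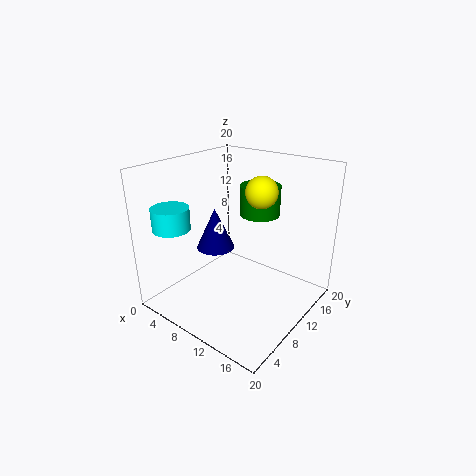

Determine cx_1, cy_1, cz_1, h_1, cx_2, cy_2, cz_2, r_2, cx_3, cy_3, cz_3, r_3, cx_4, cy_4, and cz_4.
cx_1 = 3.5
cy_1 = 12.5
cz_1 = 5.5
h_1 = 6.5
cx_2 = 4
cy_2 = 3.5
cz_2 = 12
r_2 = 2.5
cx_3 = 9.5
cy_3 = 16
cz_3 = 11.5
r_3 = 3
cx_4 = 14
cy_4 = 9.5
cz_4 = 17.5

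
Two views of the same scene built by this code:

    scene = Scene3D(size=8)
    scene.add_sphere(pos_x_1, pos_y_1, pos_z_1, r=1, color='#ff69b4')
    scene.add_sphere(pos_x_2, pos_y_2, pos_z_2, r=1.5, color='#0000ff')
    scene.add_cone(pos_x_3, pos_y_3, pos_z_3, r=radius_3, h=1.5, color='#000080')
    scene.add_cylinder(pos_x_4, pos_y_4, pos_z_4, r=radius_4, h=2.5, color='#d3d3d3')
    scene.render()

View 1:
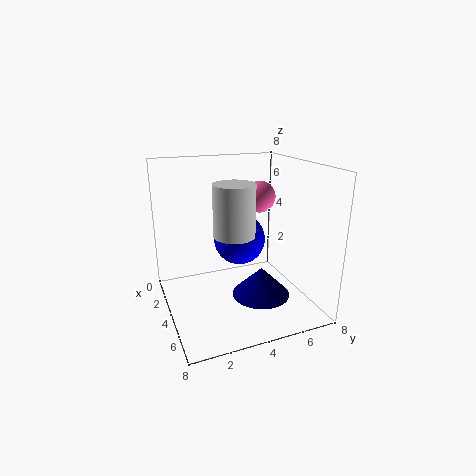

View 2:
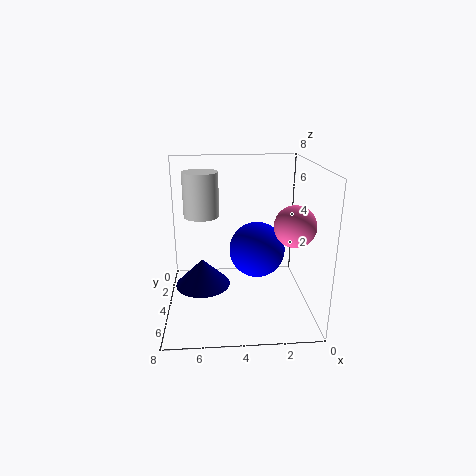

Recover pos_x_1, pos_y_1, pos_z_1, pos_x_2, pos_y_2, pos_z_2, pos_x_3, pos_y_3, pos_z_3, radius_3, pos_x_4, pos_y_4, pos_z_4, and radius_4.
pos_x_1 = 1.5; pos_y_1 = 6.5; pos_z_1 = 5.5; pos_x_2 = 3; pos_y_2 = 4.5; pos_z_2 = 3.5; pos_x_3 = 6; pos_y_3 = 4.5; pos_z_3 = 1.5; radius_3 = 1.5; pos_x_4 = 6; pos_y_4 = 3; pos_z_4 = 5; radius_4 = 1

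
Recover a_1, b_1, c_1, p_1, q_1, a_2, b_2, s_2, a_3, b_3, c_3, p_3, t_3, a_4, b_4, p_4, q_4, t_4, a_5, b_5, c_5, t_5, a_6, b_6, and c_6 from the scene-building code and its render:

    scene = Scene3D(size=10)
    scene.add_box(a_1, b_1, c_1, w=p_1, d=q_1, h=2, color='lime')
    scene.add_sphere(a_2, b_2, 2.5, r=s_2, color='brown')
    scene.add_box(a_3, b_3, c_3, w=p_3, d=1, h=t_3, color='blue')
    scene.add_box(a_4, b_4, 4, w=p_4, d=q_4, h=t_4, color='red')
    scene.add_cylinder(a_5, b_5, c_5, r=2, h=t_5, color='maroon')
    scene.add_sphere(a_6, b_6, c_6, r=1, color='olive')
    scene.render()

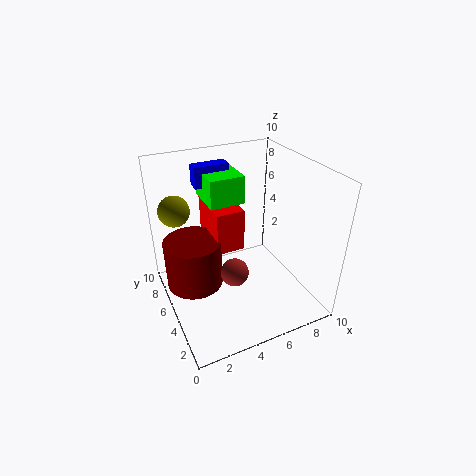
a_1 = 3.5; b_1 = 6; c_1 = 7; p_1 = 2.5; q_1 = 3; a_2 = 4.5; b_2 = 4.5; s_2 = 1; a_3 = 3; b_3 = 7.5; c_3 = 8; p_3 = 2.5; t_3 = 1.5; a_4 = 3.5; b_4 = 5; p_4 = 2; q_4 = 3.5; t_4 = 3; a_5 = 2; b_5 = 6; c_5 = 1.5; t_5 = 3.5; a_6 = 1; b_6 = 6; c_6 = 7.5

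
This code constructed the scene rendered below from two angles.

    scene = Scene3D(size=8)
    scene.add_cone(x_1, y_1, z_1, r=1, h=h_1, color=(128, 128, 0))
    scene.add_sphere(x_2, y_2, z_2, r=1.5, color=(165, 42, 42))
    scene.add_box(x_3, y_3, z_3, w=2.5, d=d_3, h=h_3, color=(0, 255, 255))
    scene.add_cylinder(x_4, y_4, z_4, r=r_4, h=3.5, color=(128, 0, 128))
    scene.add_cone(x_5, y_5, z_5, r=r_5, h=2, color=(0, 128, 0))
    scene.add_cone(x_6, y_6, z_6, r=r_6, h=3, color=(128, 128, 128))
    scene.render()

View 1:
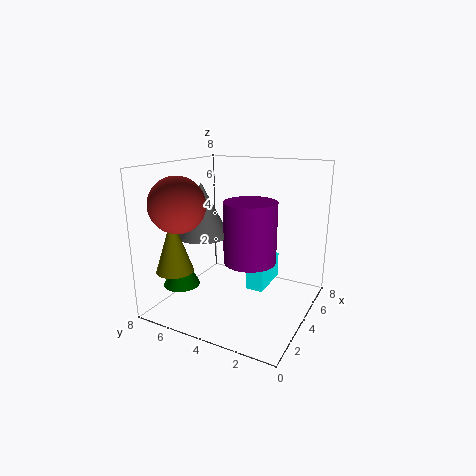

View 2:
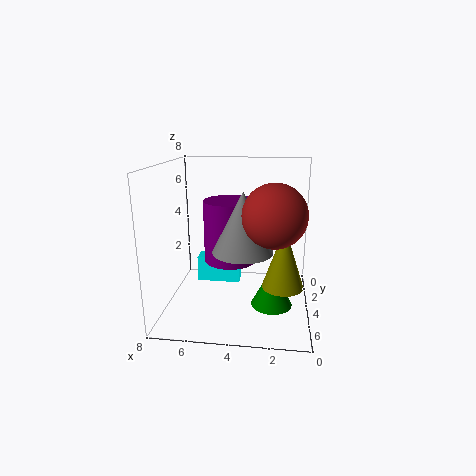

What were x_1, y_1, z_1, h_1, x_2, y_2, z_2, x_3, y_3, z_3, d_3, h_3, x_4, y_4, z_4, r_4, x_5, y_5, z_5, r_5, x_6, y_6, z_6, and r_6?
x_1 = 1.5; y_1 = 6.5; z_1 = 2.5; h_1 = 3; x_2 = 2; y_2 = 6.5; z_2 = 6; x_3 = 4; y_3 = 2.5; z_3 = 1; d_3 = 1; h_3 = 1.5; x_4 = 4.5; y_4 = 3.5; z_4 = 2.5; r_4 = 1.5; x_5 = 2; y_5 = 6.5; z_5 = 1.5; r_5 = 1; x_6 = 3.5; y_6 = 6; z_6 = 4; r_6 = 1.5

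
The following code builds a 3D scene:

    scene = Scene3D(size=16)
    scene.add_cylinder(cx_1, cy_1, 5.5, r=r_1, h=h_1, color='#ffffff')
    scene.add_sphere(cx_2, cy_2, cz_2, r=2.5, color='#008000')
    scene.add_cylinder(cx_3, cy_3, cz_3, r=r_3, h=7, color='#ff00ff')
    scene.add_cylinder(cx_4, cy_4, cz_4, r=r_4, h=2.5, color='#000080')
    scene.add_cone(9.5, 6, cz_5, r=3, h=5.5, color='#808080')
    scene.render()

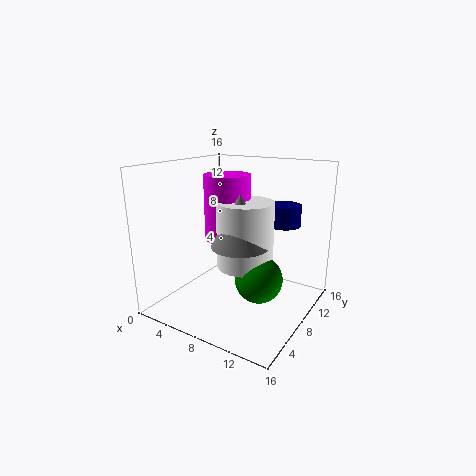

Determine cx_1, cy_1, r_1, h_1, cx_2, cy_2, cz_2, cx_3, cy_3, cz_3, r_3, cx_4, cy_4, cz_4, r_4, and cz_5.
cx_1 = 9.5; cy_1 = 7; r_1 = 3; h_1 = 7; cx_2 = 11.5; cy_2 = 6.5; cz_2 = 4.5; cx_3 = 7; cy_3 = 7.5; cz_3 = 8; r_3 = 2.5; cx_4 = 11; cy_4 = 13.5; cz_4 = 8.5; r_4 = 2; cz_5 = 8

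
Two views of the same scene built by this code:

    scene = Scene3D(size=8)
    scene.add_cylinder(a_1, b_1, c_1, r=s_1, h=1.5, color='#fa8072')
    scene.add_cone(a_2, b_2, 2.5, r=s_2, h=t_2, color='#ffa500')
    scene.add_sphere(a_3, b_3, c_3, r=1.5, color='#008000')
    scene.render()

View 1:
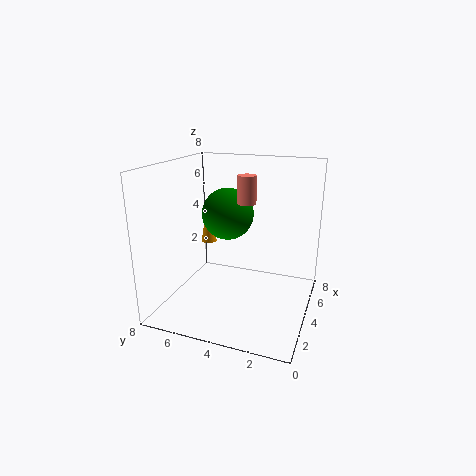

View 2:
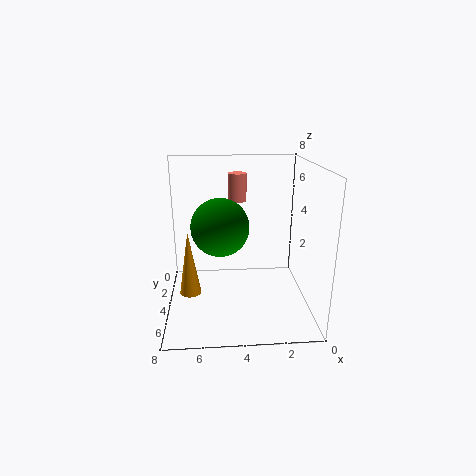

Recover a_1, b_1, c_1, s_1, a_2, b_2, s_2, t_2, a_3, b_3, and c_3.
a_1 = 4
b_1 = 3.5
c_1 = 6
s_1 = 0.5
a_2 = 6.5
b_2 = 7
s_2 = 0.5
t_2 = 3
a_3 = 5
b_3 = 5
c_3 = 5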